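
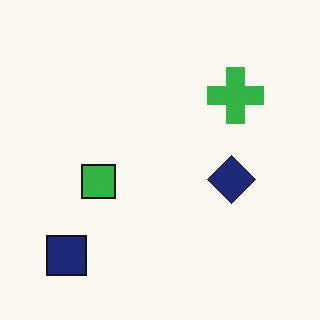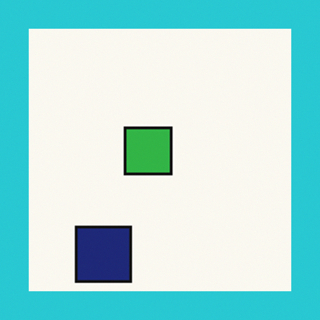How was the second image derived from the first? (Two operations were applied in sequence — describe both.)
It was cropped to a noticeably smaller region and rescaled, then framed with a cyan border.

The visible shapes are larger and the field of view is narrower; shapes near the original edges may be partly or wholly outside the frame — a crop-and-rescale. A solid cyan frame runs around the edge of the second image, with the content slightly shrunk inside it.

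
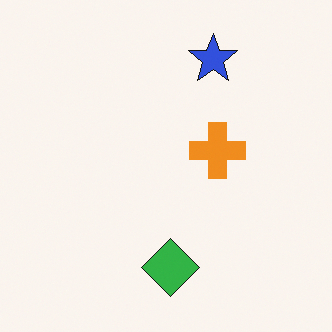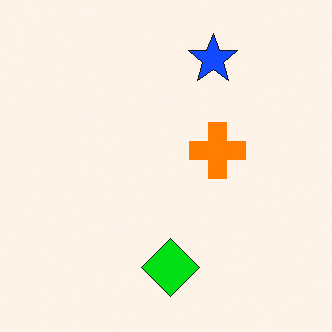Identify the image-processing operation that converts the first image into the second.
This is the original image made much more vivid (saturation change).

All colors are more vivid — a global saturation change.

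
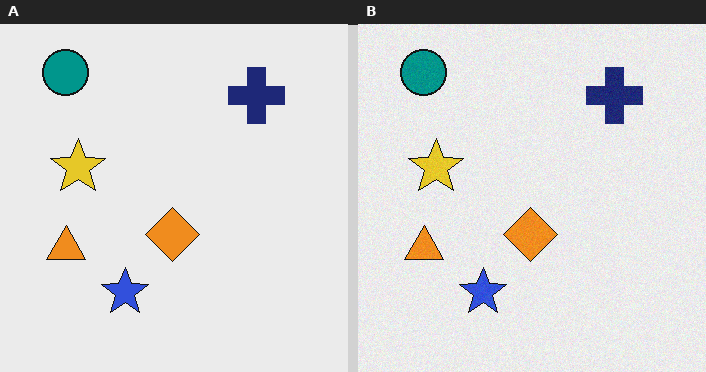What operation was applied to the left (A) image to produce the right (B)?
The right (B) image is the left (A) degraded with subtle gaussian noise.

Random speckle covers the whole image, including the flat background.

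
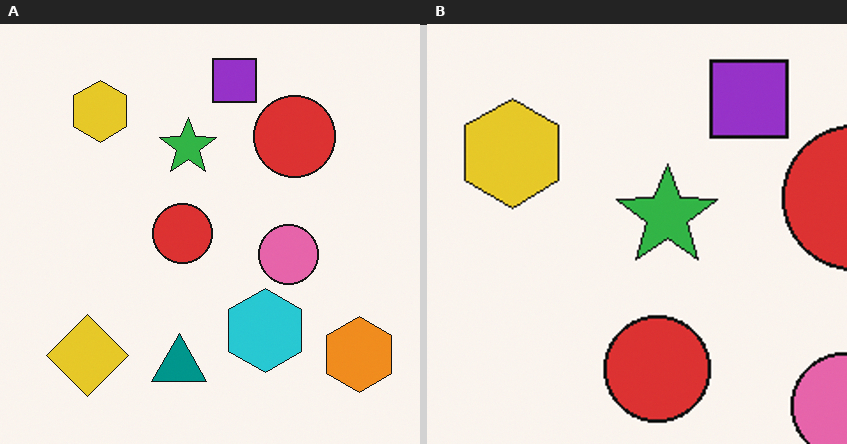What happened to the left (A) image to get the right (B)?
The right (B) image is the left (A) cropped tightly and scaled back up.

The visible shapes are larger and the field of view is narrower; shapes near the original edges may be partly or wholly outside the frame — a crop-and-rescale.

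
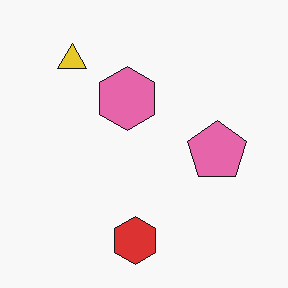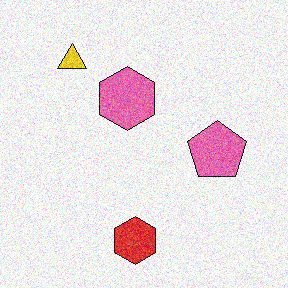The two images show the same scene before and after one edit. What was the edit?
Degraded with moderate additive noise.

Random speckle covers the whole image, including the flat background.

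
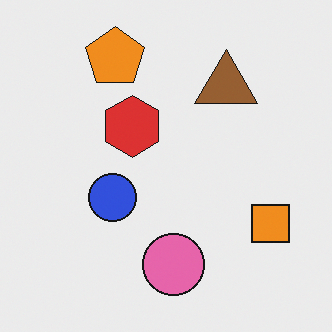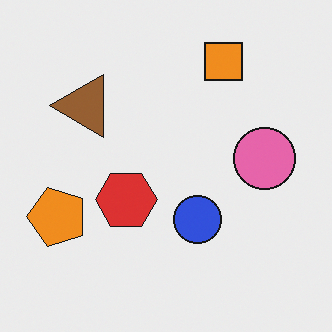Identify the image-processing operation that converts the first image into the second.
Rotated 90° counter-clockwise.

The orange pentagon sits in the top of the first image and the left of the second — consistent with a whole-image 90° counter-clockwise rotation.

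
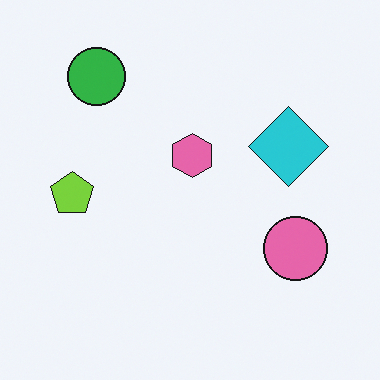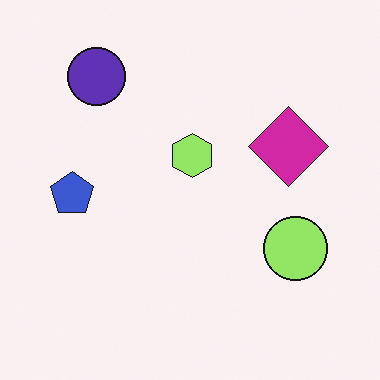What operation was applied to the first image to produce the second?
The image was hue-shifted through roughly a third of the color wheel.

Every shape's color has rotated by the same amount around the hue wheel — a uniform hue shift.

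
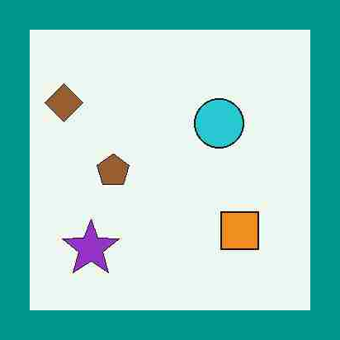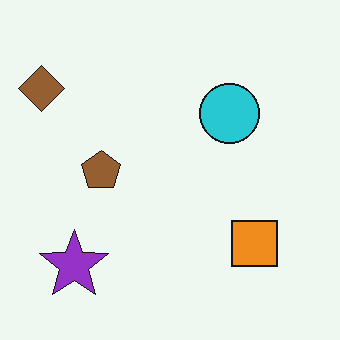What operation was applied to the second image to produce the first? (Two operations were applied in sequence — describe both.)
The first image is the second degraded with heavy JPEG compression, then framed with a teal border.

Blocky 8×8 compression artifacts appear around shape edges and the flat background shows ringing — characteristic JPEG degradation. A solid teal frame runs around the edge of the first image, with the content slightly shrunk inside it.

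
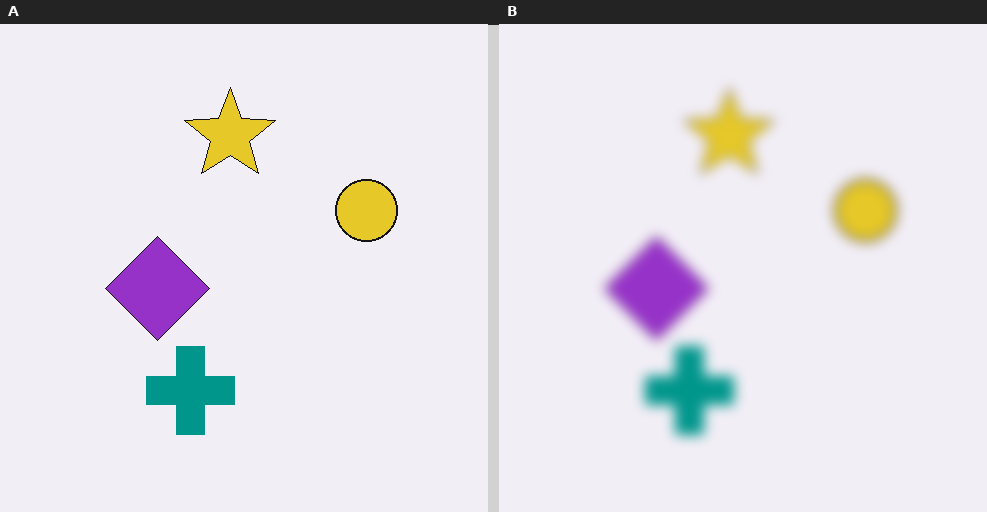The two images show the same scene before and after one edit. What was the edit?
The right (B) image is the left (A) heavily blurred.

Shape edges and outlines are uniformly softened across the whole image.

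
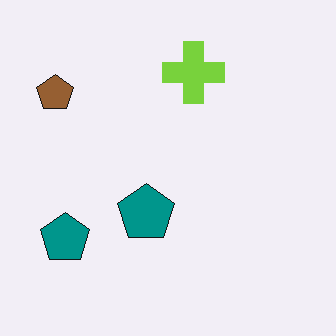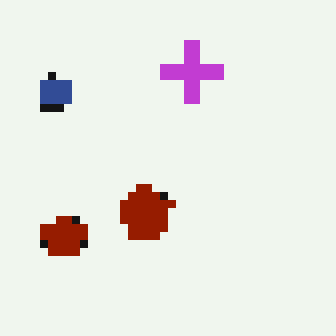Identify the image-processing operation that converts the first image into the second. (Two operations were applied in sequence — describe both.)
The second image is the first moderately pixelated, then hue-shifted through roughly half the color wheel.

Shapes are reduced to large square blocks; fine edges and outlines are lost — a downscale-then-upscale (mosaic) effect. Every shape's color has rotated by the same amount around the hue wheel — a uniform hue shift.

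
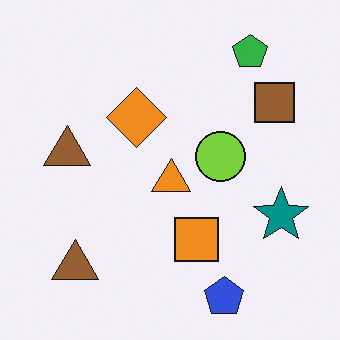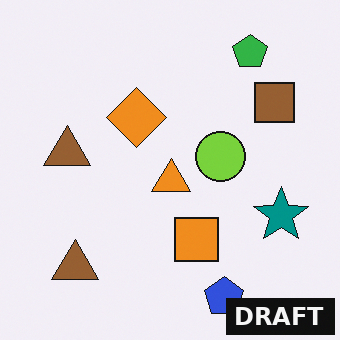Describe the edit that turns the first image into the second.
The transformation is: watermarked with the text "DRAFT" in the lower-right corner.

A dark label reading "DRAFT" appears in the lower-right corner.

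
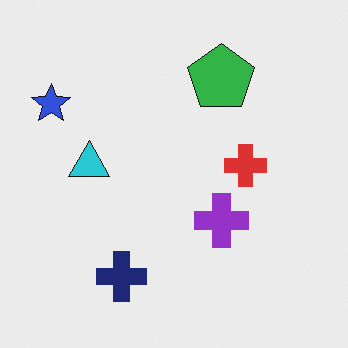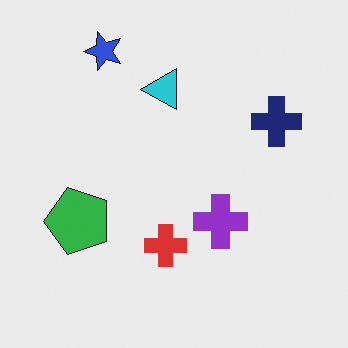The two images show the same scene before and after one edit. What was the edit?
The image was transposed (reflected across the top-left ↔ bottom-right diagonal).

Shapes have swapped their row and column positions — what was in the top-right is now in the bottom-left — a diagonal reflection.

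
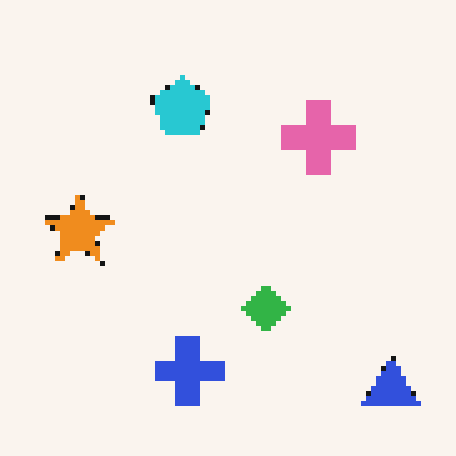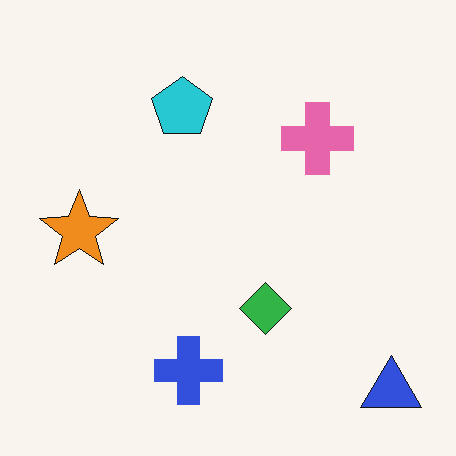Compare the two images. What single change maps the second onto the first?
This is the original image lightly pixelated (a mild mosaic effect).

Shapes are reduced to large square blocks; fine edges and outlines are lost — a downscale-then-upscale (mosaic) effect.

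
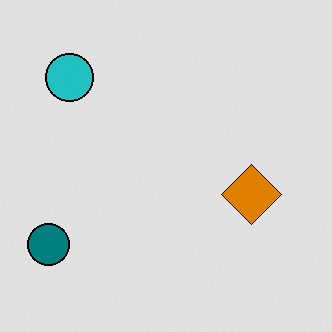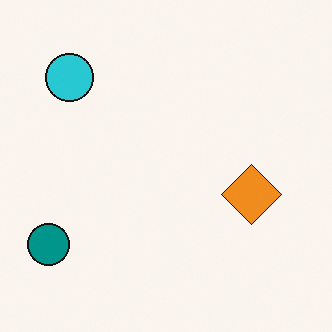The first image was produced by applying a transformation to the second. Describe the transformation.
The first image is the second posterized to a reduced palette.

Each flat color has snapped to a coarser quantized level — most visibly, the near-white background has dropped to a flat grey.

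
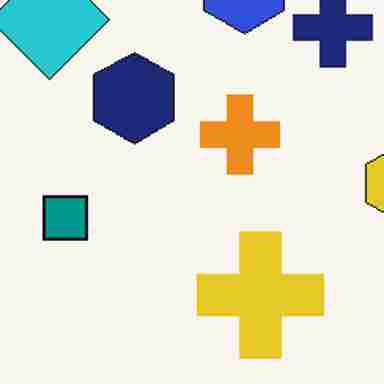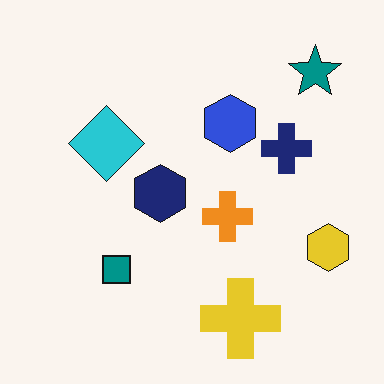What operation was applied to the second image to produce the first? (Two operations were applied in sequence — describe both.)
This is the original image cropped slightly and scaled back up, then heavily JPEG-compressed with obvious blocking artifacts.

The visible shapes are larger and the field of view is narrower; shapes near the original edges may be partly or wholly outside the frame — a crop-and-rescale. Blocky 8×8 compression artifacts appear around shape edges and the flat background shows ringing — characteristic JPEG degradation.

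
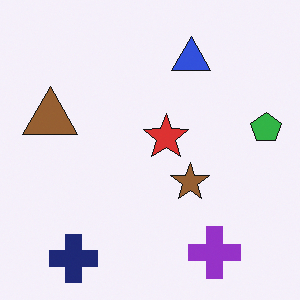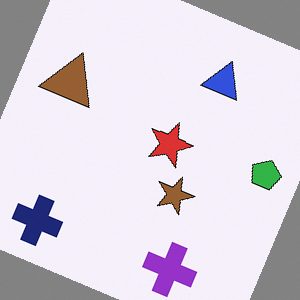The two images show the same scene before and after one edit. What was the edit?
Rotated clockwise by a moderate amount.

Every shape is tilted by the same angle and the image corners show triangular fill wedges — a whole-image rotation by a non-right angle.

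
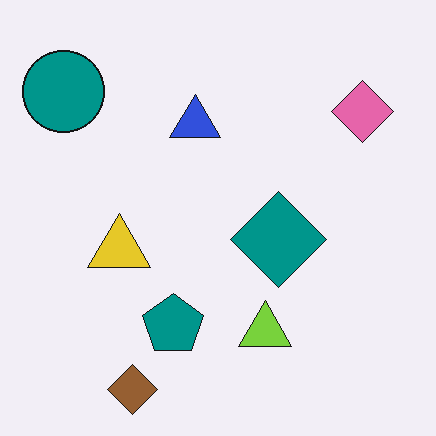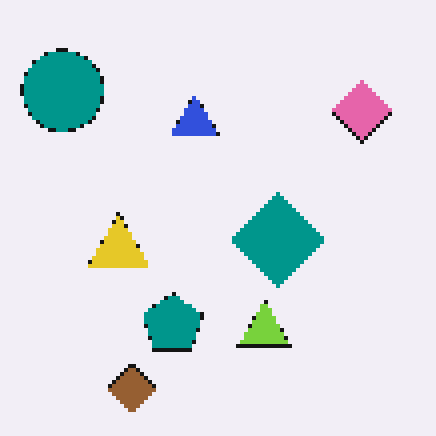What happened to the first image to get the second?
This is the original image lightly pixelated (a mild mosaic effect).

Shapes are reduced to large square blocks; fine edges and outlines are lost — a downscale-then-upscale (mosaic) effect.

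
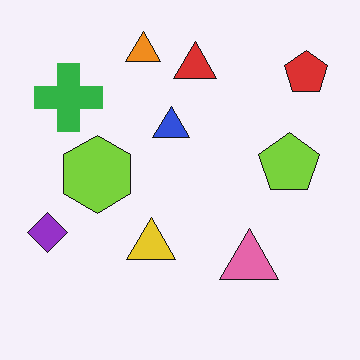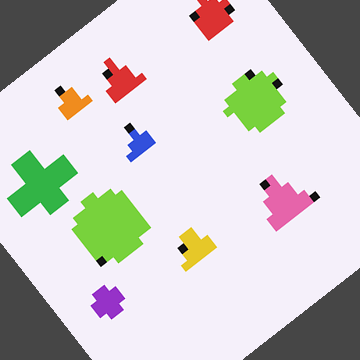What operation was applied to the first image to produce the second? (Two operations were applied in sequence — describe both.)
Moderately pixelated, then rotated counter-clockwise by a large amount — several tens of degrees.

Shapes are reduced to large square blocks; fine edges and outlines are lost — a downscale-then-upscale (mosaic) effect. Every shape is tilted by the same angle and the image corners show triangular fill wedges — a whole-image rotation by a non-right angle.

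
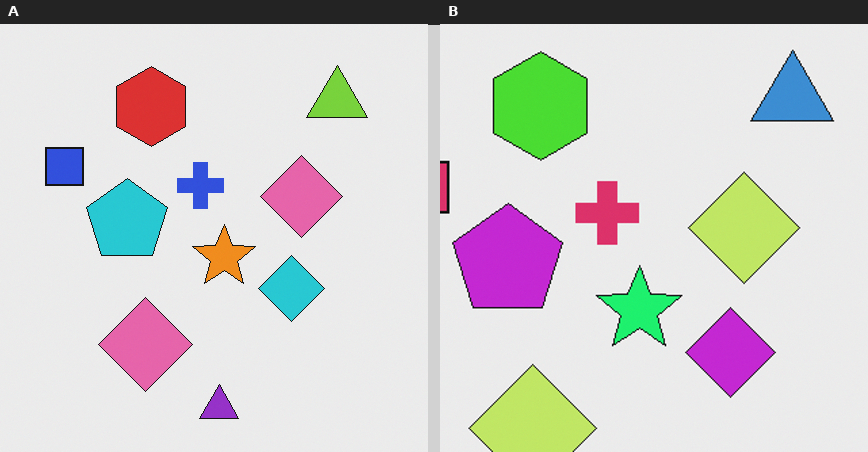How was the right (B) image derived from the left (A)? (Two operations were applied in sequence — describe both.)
The transformation is: hue-shifted through roughly a third of the color wheel, then cropped to a modestly smaller region and rescaled.

Every shape's color has rotated by the same amount around the hue wheel — a uniform hue shift. The visible shapes are larger and the field of view is narrower; shapes near the original edges may be partly or wholly outside the frame — a crop-and-rescale.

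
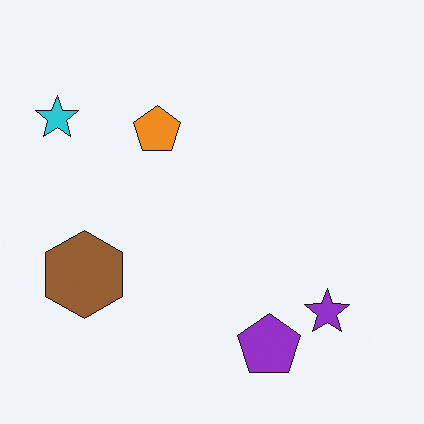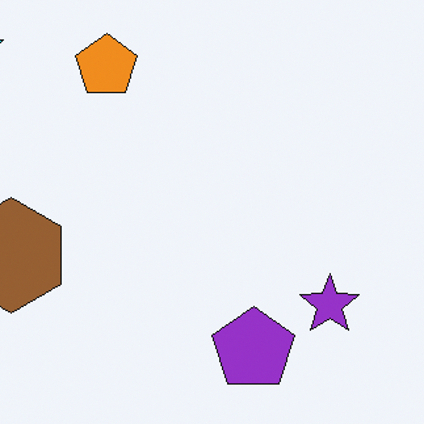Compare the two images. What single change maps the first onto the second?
The second image is the first cropped slightly and scaled back up.

The visible shapes are larger and the field of view is narrower; shapes near the original edges may be partly or wholly outside the frame — a crop-and-rescale.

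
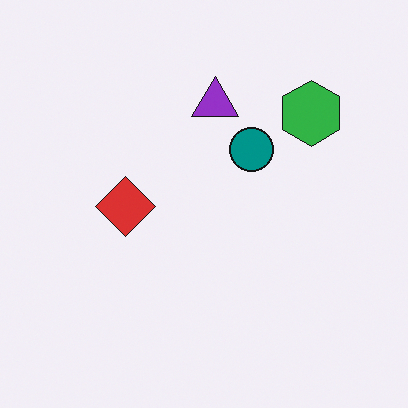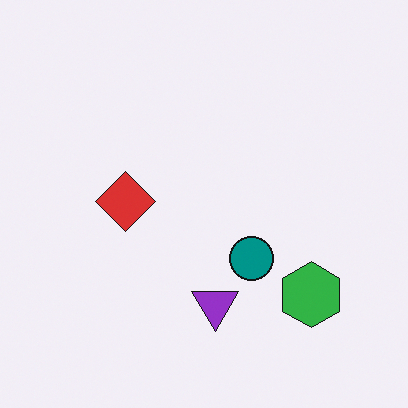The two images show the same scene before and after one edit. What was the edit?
Flipped vertically (top ↔ bottom).

The purple triangle is in the top of the first image and the bottom of the second — shapes on opposite sides of the horizontal midline have swapped in a mirror flip.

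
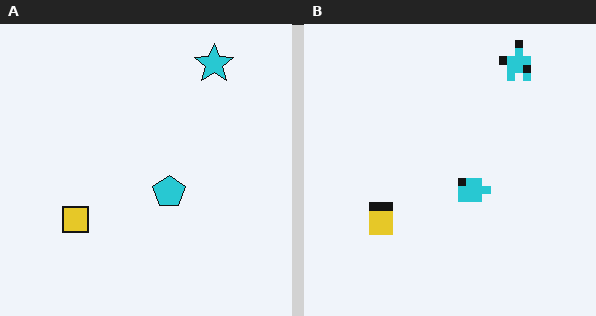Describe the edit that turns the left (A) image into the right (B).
Moderately pixelated.

Shapes are reduced to large square blocks; fine edges and outlines are lost — a downscale-then-upscale (mosaic) effect.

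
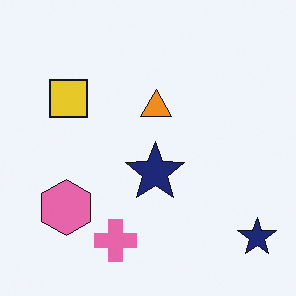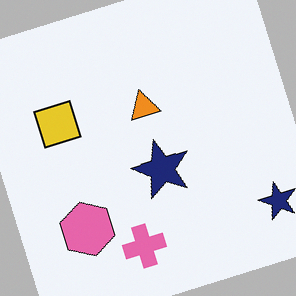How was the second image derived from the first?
The second image is the first rotated counter-clockwise by a moderate amount.

Every shape is tilted by the same angle and the image corners show triangular fill wedges — a whole-image rotation by a non-right angle.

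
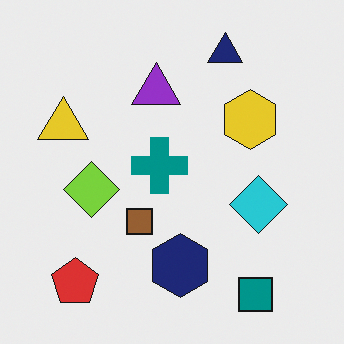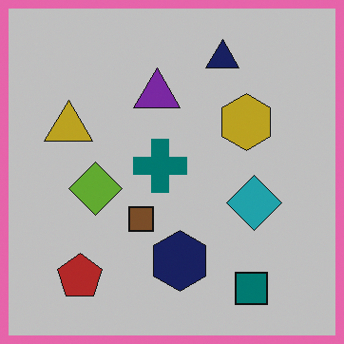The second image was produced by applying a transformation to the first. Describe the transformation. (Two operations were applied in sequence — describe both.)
The image was darkened a little, then framed with a pink border.

Every pixel — background and shapes alike — is uniformly darkened. A solid pink frame runs around the edge of the second image, with the content slightly shrunk inside it.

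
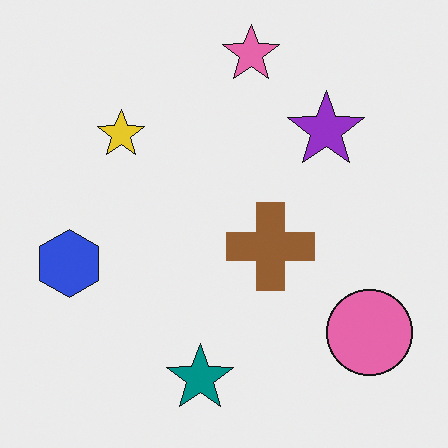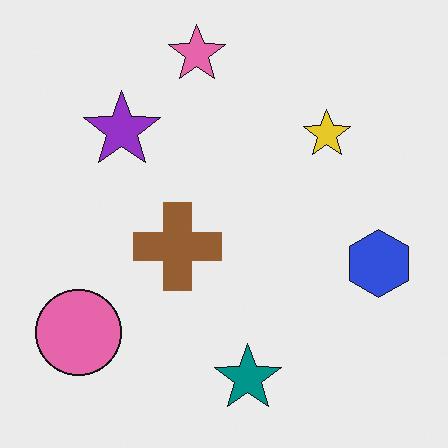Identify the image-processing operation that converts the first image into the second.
The transformation is: flipped horizontally (left ↔ right).

The blue hexagon is in the left of the first image and the right of the second — shapes on opposite sides of the vertical midline have swapped in a mirror flip.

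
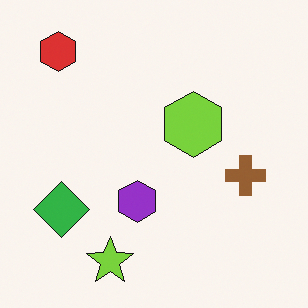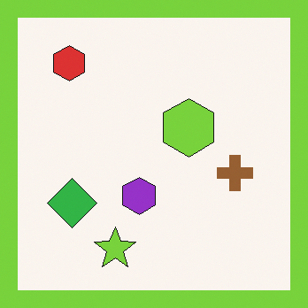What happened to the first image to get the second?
It was framed with a lime border.

A solid lime frame runs around the edge of the second image, with the content slightly shrunk inside it.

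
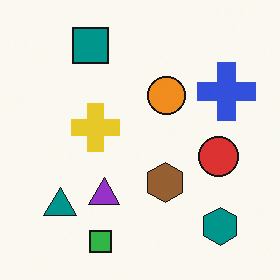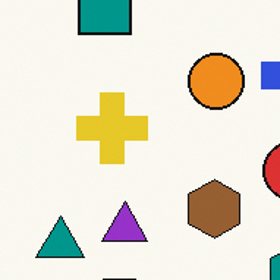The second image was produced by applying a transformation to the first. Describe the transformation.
The image was cropped to a modestly smaller region and rescaled.

The visible shapes are larger and the field of view is narrower; shapes near the original edges may be partly or wholly outside the frame — a crop-and-rescale.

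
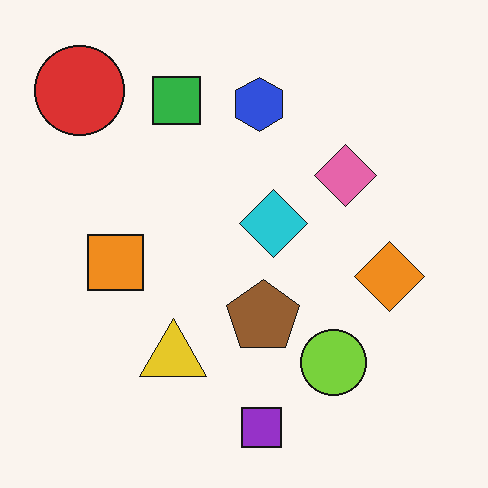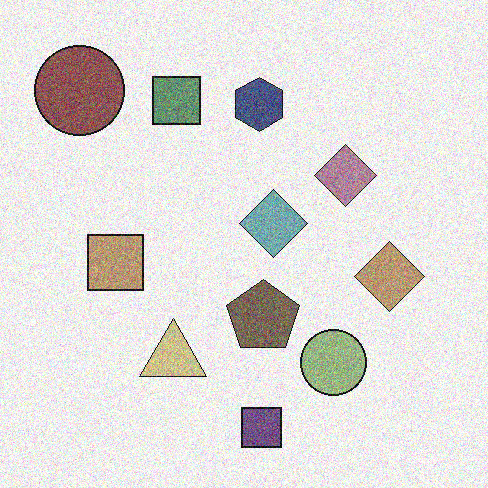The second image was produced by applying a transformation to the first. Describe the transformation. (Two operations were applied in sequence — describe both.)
The transformation is: heavily desaturated, then degraded with moderate additive noise.

All colors are more muted and greyish — a global saturation change. Random speckle covers the whole image, including the flat background.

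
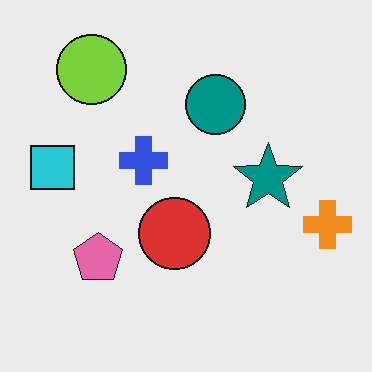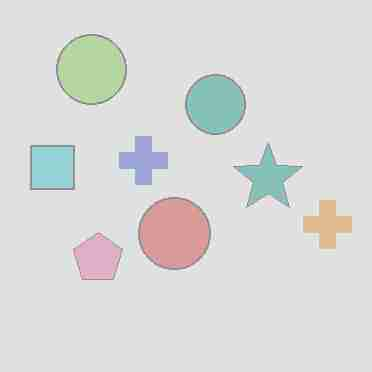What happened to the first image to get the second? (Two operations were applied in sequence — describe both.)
It was given much lower contrast, then heavily JPEG-compressed with obvious blocking artifacts.

Tones are pushed toward mid-grey across the whole image — a global contrast change. Blocky 8×8 compression artifacts appear around shape edges and the flat background shows ringing — characteristic JPEG degradation.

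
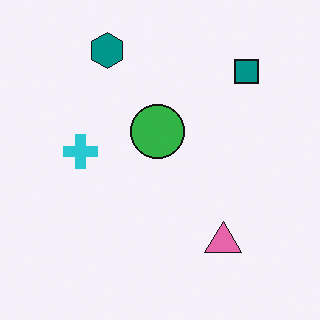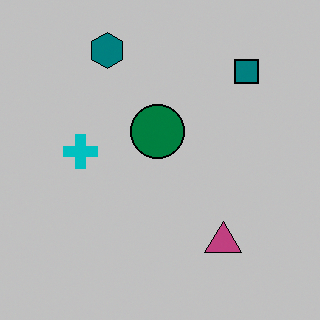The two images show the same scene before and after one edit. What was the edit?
Aggressively posterized.

Each flat color has snapped to a coarser quantized level — most visibly, the near-white background has dropped to a flat grey.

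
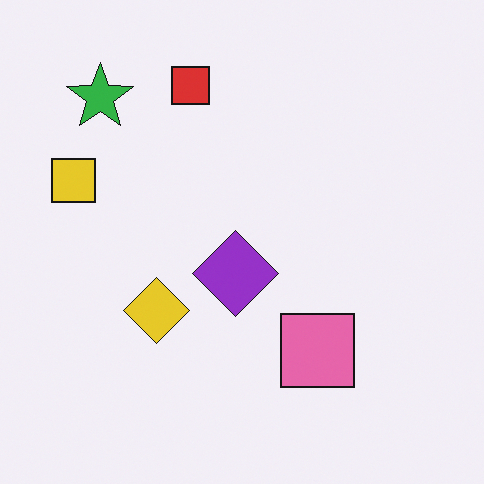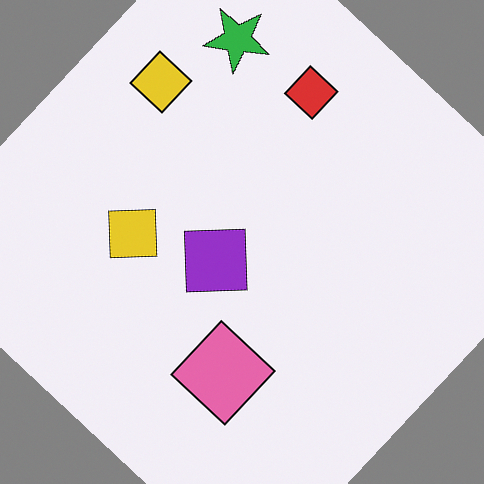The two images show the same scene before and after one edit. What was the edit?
This is the original image rotated clockwise by a large amount — several tens of degrees.

Every shape is tilted by the same angle and the image corners show triangular fill wedges — a whole-image rotation by a non-right angle.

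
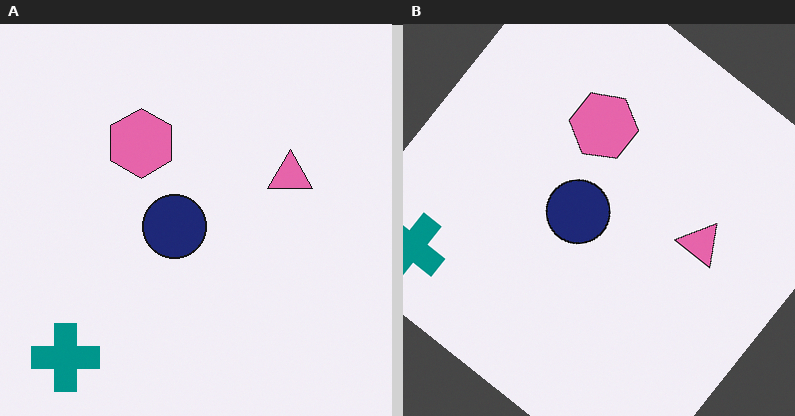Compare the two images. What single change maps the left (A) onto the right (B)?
The right (B) image is the left (A) rotated clockwise by a large amount — several tens of degrees.

Every shape is tilted by the same angle and the image corners show triangular fill wedges — a whole-image rotation by a non-right angle.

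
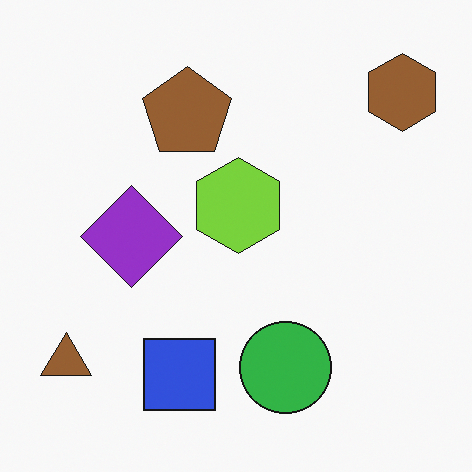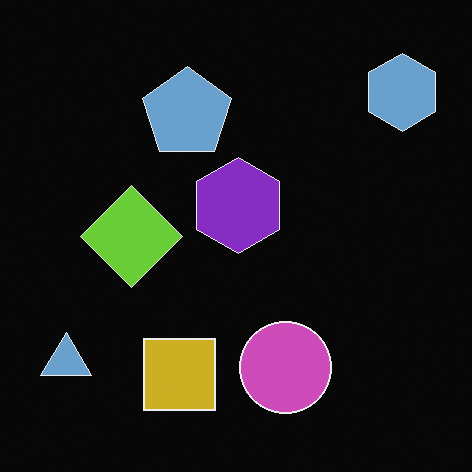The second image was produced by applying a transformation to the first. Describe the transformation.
This is the original image color-inverted (negative).

The light background has become dark and every shape's color is its complement — a photographic negative.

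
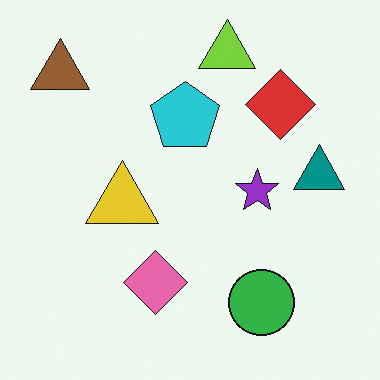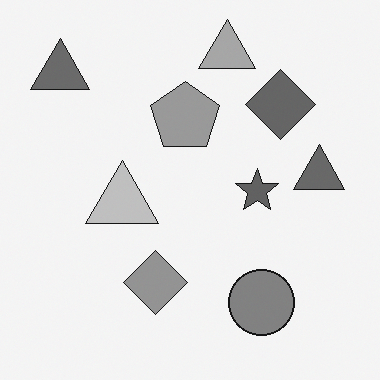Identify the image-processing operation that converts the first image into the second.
It was converted to grayscale.

All color is removed — every shape is now a shade of grey.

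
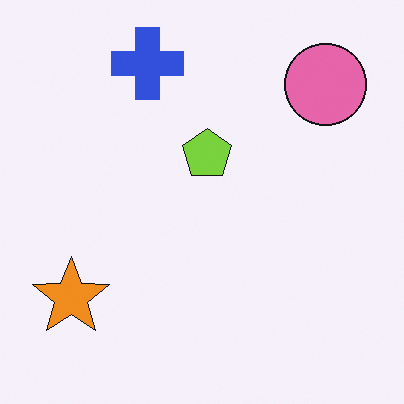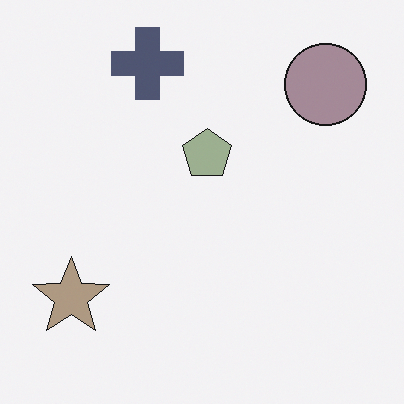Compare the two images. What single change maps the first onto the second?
The image was heavily desaturated.

All colors are more muted and greyish — a global saturation change.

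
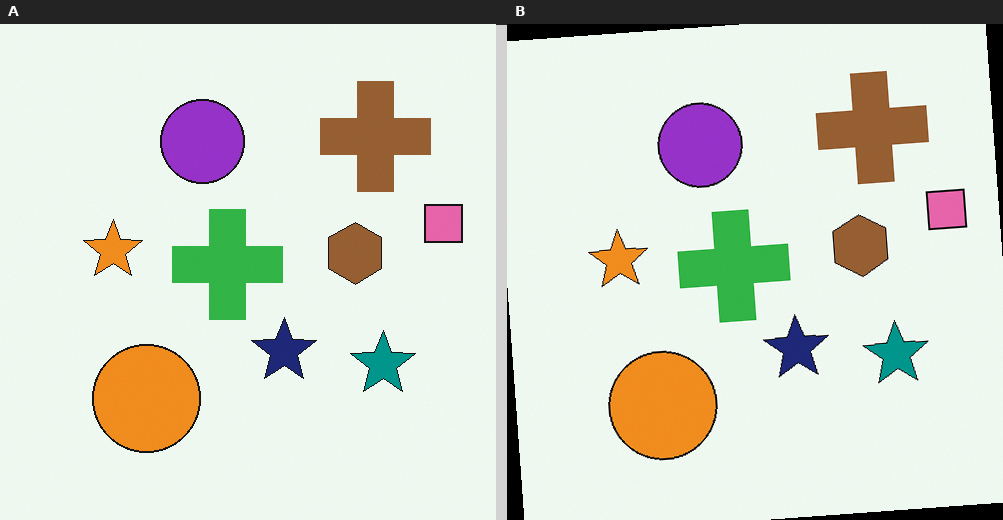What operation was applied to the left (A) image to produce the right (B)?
The right (B) image is the left (A) rotated counter-clockwise by a small amount.

Every shape is tilted by the same angle and the image corners show triangular fill wedges — a whole-image rotation by a non-right angle.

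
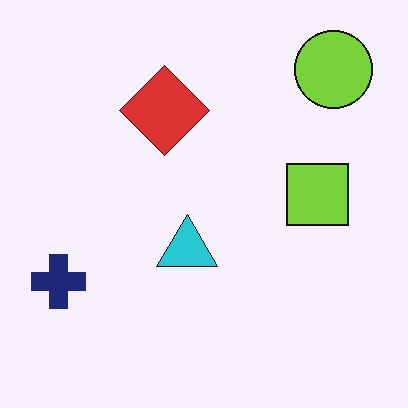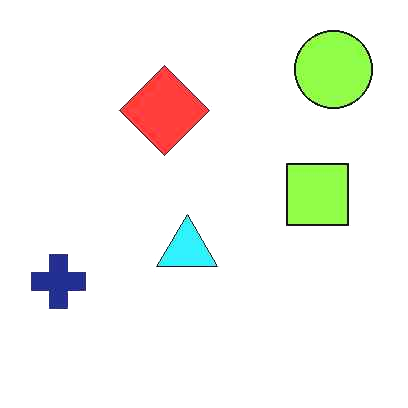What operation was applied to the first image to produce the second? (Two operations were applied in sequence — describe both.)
The second image is the first JPEG-compressed with visible artifacts, then brightened a little.

Blocky 8×8 compression artifacts appear around shape edges and the flat background shows ringing — characteristic JPEG degradation. Every pixel — background and shapes alike — is uniformly brightened.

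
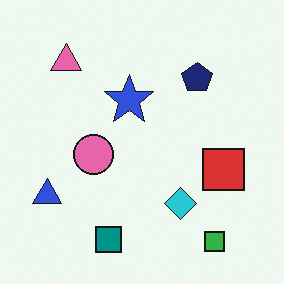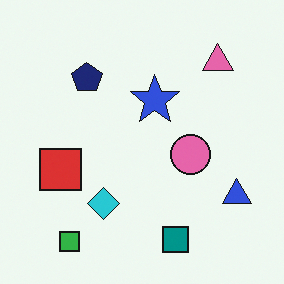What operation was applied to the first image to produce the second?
The image was flipped horizontally (left ↔ right).

The blue triangle is in the bottom-left of the first image and the bottom-right of the second — shapes on opposite sides of the vertical midline have swapped in a mirror flip.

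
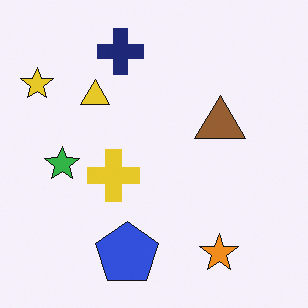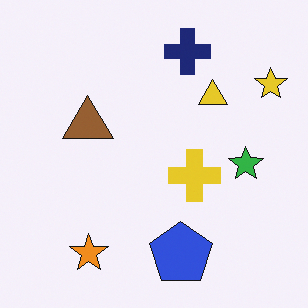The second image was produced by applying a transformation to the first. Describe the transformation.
This is the original image flipped horizontally (left ↔ right).

The yellow star is in the top-left of the first image and the top-right of the second — shapes on opposite sides of the vertical midline have swapped in a mirror flip.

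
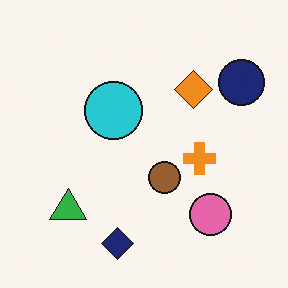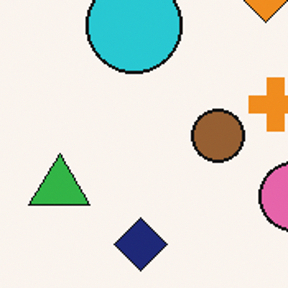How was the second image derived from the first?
It was cropped to a noticeably smaller region and rescaled.

The visible shapes are larger and the field of view is narrower; shapes near the original edges may be partly or wholly outside the frame — a crop-and-rescale.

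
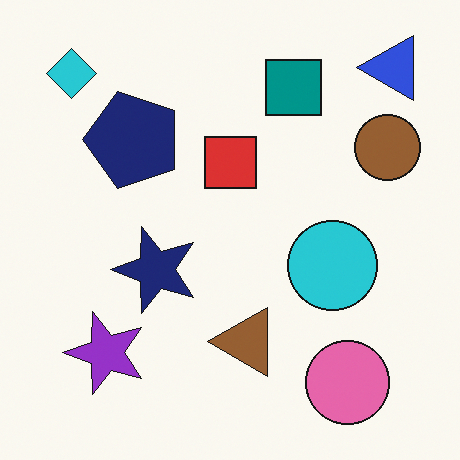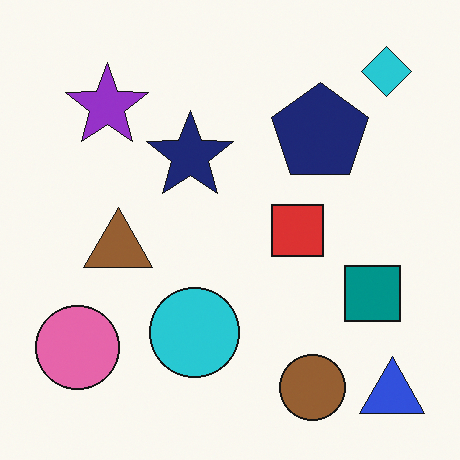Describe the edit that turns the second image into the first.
Rotated 90° counter-clockwise.

The blue triangle sits in the bottom-right of the second image and the top-right of the first — consistent with a whole-image 90° counter-clockwise rotation.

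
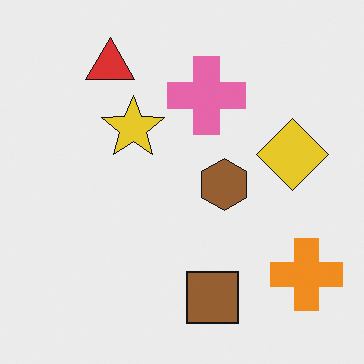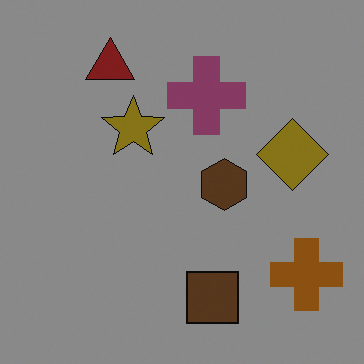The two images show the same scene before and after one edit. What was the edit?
The transformation is: substantially darkened.

Every pixel — background and shapes alike — is uniformly darkened.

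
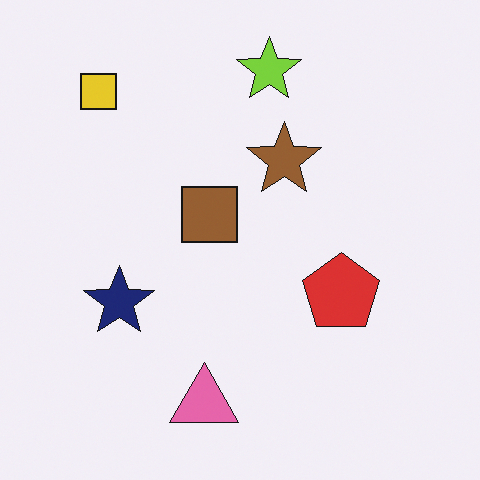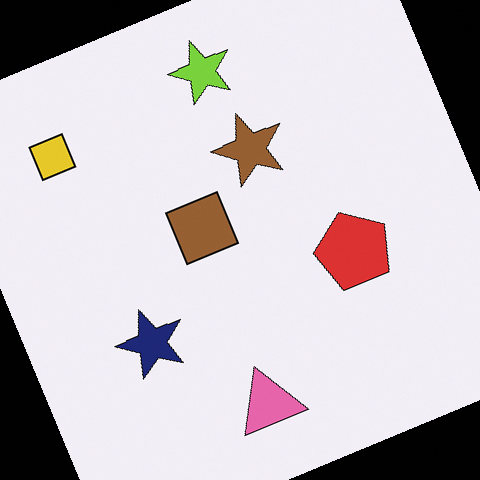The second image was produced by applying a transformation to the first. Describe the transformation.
Rotated counter-clockwise by a moderate amount.

Every shape is tilted by the same angle and the image corners show triangular fill wedges — a whole-image rotation by a non-right angle.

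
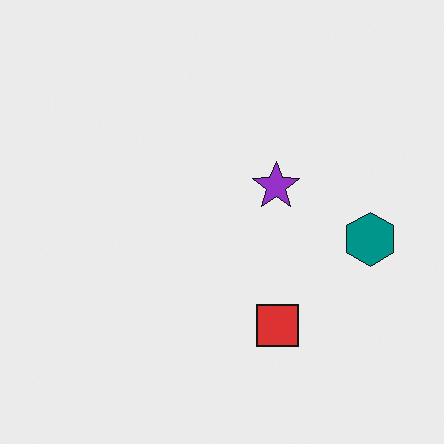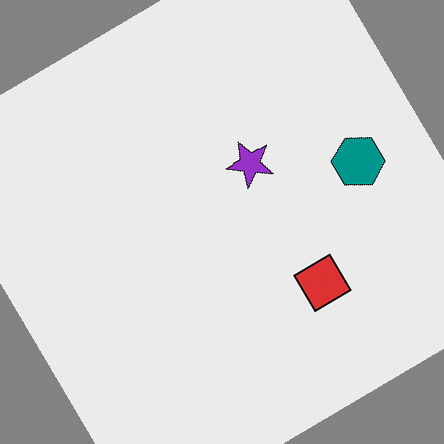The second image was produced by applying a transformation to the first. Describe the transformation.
The second image is the first rotated counter-clockwise by a large amount — several tens of degrees.

Every shape is tilted by the same angle and the image corners show triangular fill wedges — a whole-image rotation by a non-right angle.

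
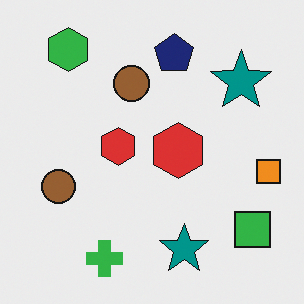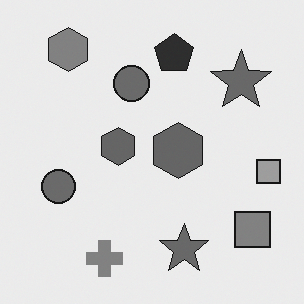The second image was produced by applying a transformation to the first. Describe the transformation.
The transformation is: converted to grayscale.

All color is removed — every shape is now a shade of grey.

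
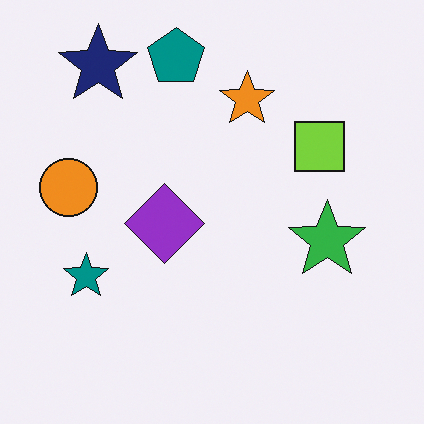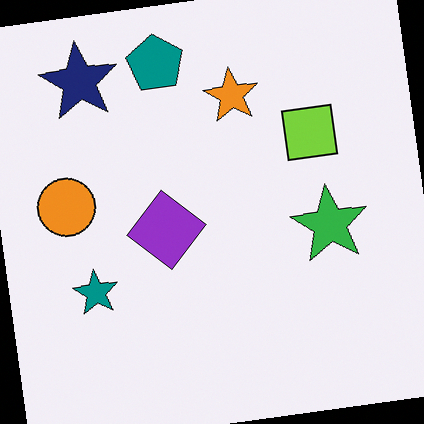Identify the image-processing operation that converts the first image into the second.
The second image is the first rotated counter-clockwise by a small amount.

Every shape is tilted by the same angle and the image corners show triangular fill wedges — a whole-image rotation by a non-right angle.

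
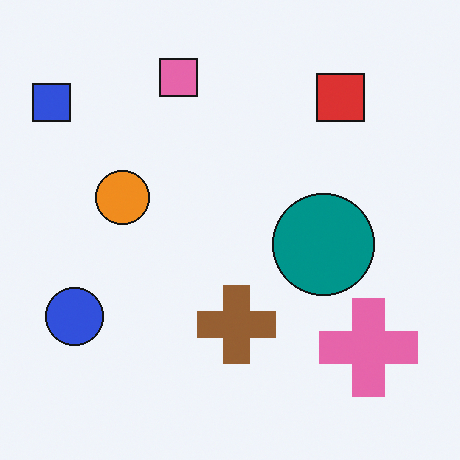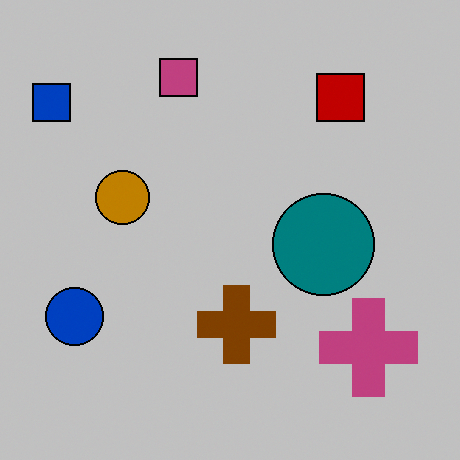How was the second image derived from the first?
The second image is the first heavily posterized to just a handful of flat colors.

Each flat color has snapped to a coarser quantized level — most visibly, the near-white background has dropped to a flat grey.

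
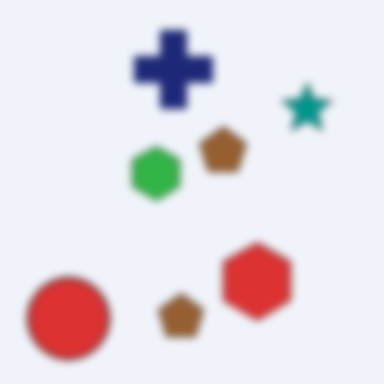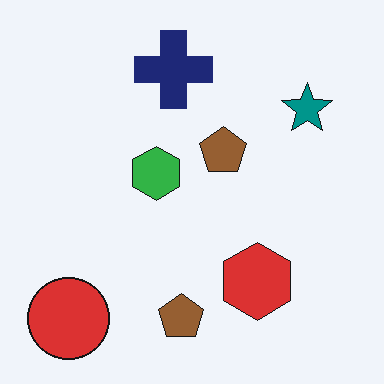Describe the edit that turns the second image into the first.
The transformation is: moderately blurred.

Shape edges and outlines are uniformly softened across the whole image.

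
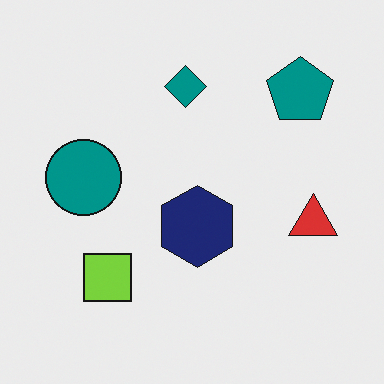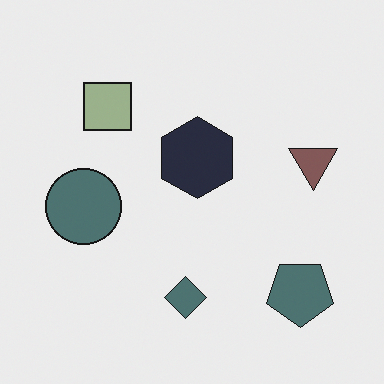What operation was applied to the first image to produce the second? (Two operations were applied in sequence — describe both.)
It was made much more muted (saturation change), then flipped vertically (top ↔ bottom).

All colors are more muted and greyish — a global saturation change. The teal diamond is in the top of the first image and the bottom of the second — shapes on opposite sides of the horizontal midline have swapped in a mirror flip.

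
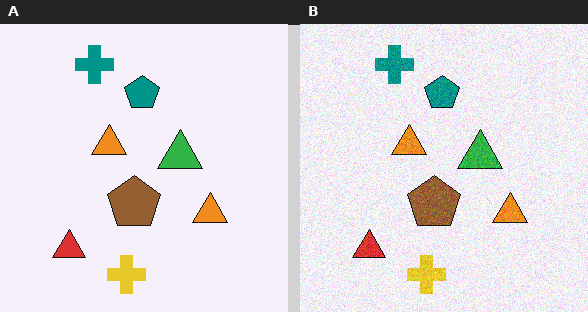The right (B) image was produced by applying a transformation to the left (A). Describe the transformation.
It was degraded with moderate additive noise.

Random speckle covers the whole image, including the flat background.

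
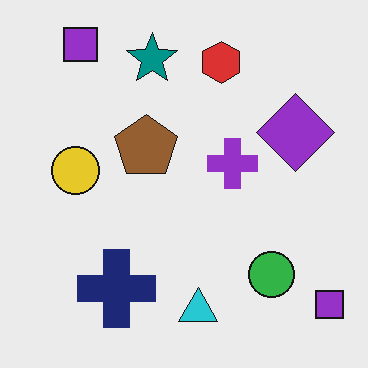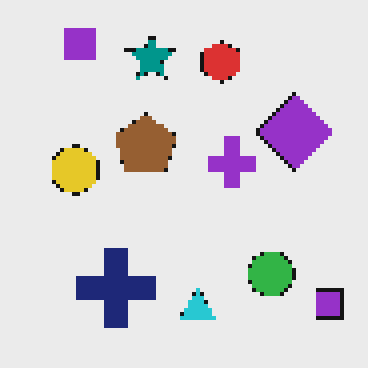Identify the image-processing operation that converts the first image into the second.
This is the original image lightly pixelated (a mild mosaic effect).

Shapes are reduced to large square blocks; fine edges and outlines are lost — a downscale-then-upscale (mosaic) effect.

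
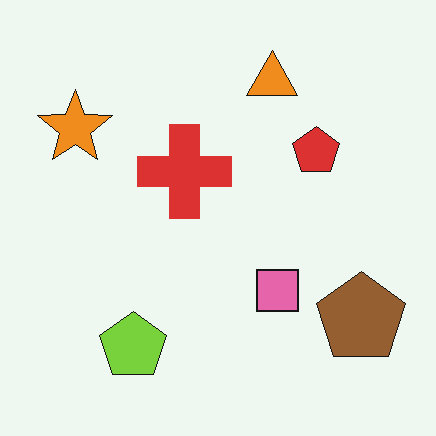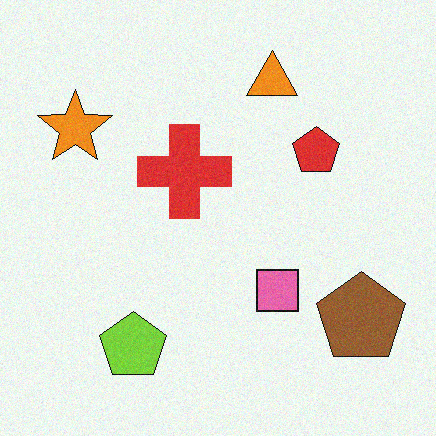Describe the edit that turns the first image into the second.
The second image is the first degraded with subtle gaussian noise.

Random speckle covers the whole image, including the flat background.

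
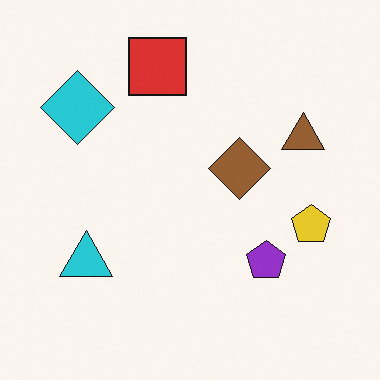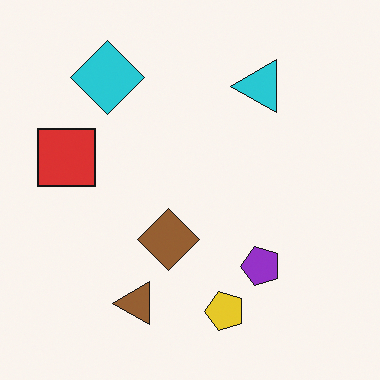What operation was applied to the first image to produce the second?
Transposed (reflected across the top-left ↔ bottom-right diagonal).

Shapes have swapped their row and column positions — what was in the top-right is now in the bottom-left — a diagonal reflection.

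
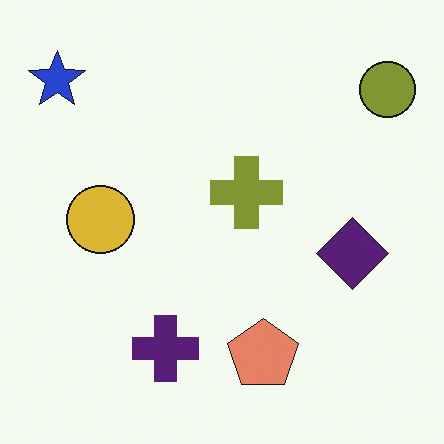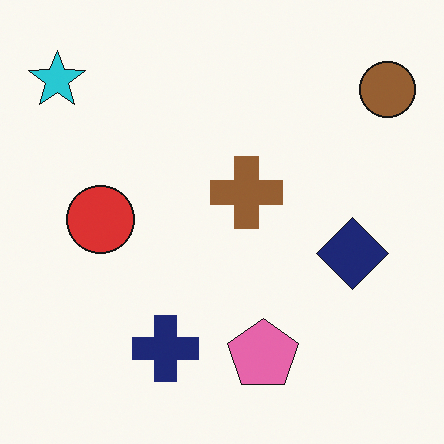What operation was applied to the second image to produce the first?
Hue-shifted slightly.

Every shape's color has rotated by the same amount around the hue wheel — a uniform hue shift.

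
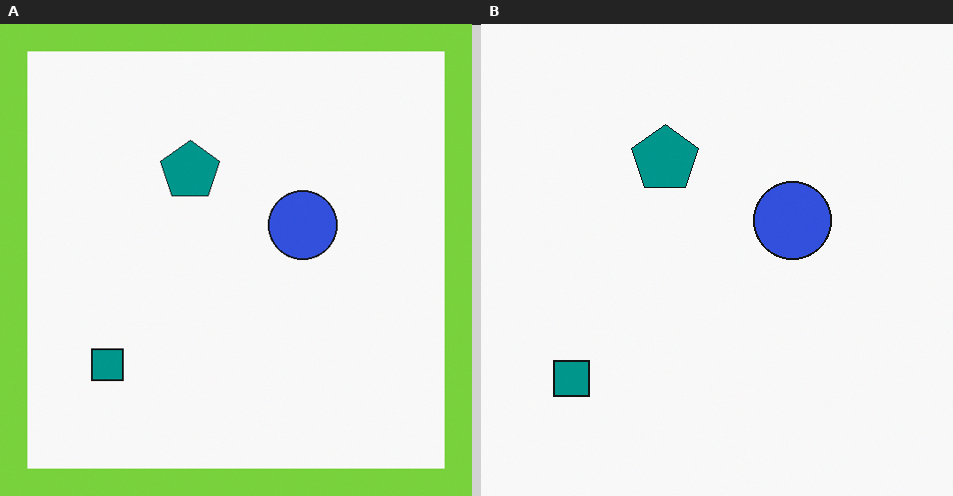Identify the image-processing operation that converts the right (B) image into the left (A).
The image was framed with a lime border.

A solid lime frame runs around the edge of the left (A) image, with the content slightly shrunk inside it.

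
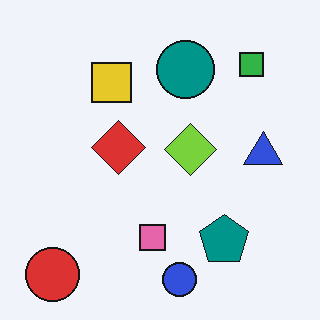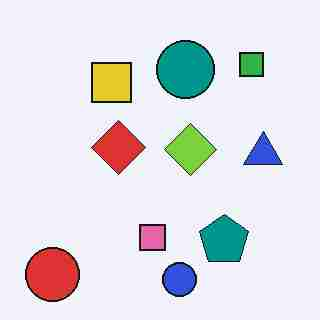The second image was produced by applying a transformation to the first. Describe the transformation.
Heavily JPEG-compressed with obvious blocking artifacts.

Blocky 8×8 compression artifacts appear around shape edges and the flat background shows ringing — characteristic JPEG degradation.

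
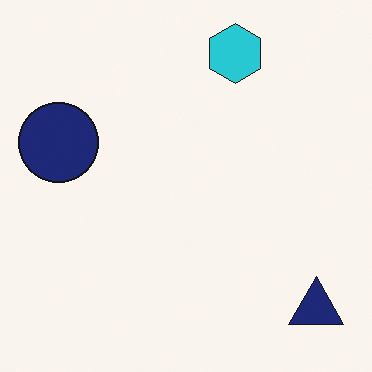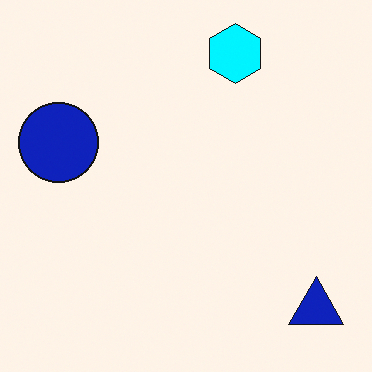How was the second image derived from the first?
This is the original image heavily oversaturated.

All colors are more vivid — a global saturation change.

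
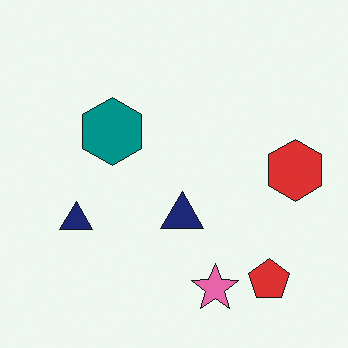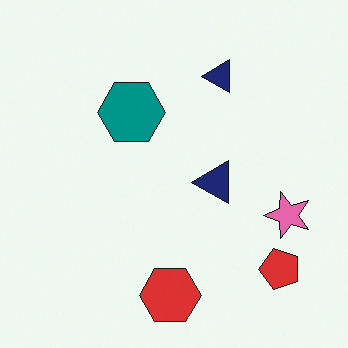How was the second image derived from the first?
It was transposed (reflected across the top-left ↔ bottom-right diagonal).

Shapes have swapped their row and column positions — what was in the top-right is now in the bottom-left — a diagonal reflection.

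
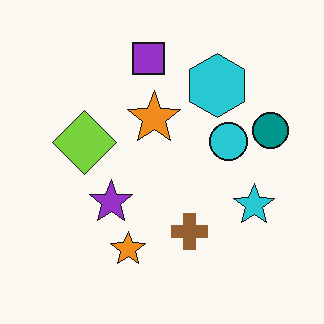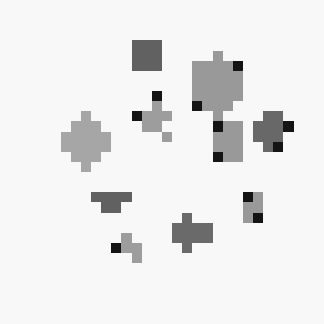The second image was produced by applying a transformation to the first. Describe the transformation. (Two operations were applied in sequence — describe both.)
Coarsely pixelated, then converted to grayscale.

Shapes are reduced to large square blocks; fine edges and outlines are lost — a downscale-then-upscale (mosaic) effect. All color is removed — every shape is now a shade of grey.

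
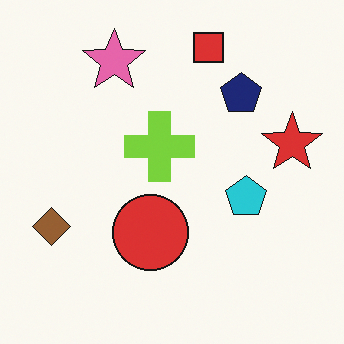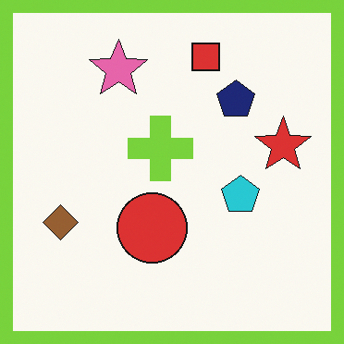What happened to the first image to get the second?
The image was framed with a lime border.

A solid lime frame runs around the edge of the second image, with the content slightly shrunk inside it.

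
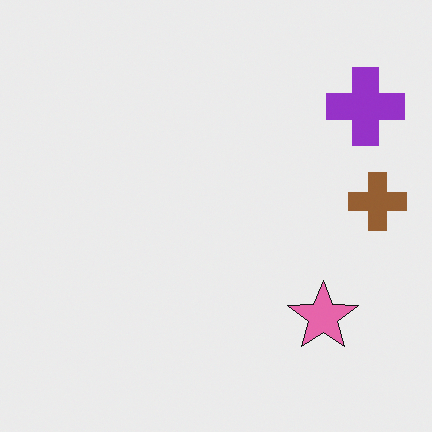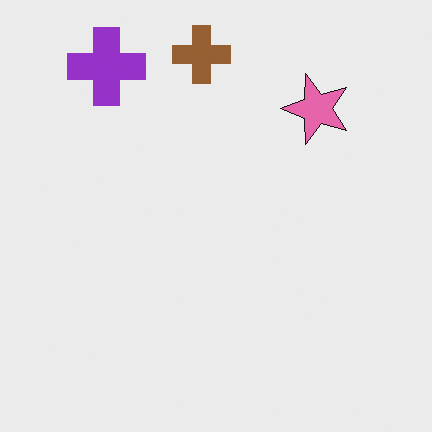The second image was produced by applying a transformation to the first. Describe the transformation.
The second image is the first rotated 90° counter-clockwise.

The purple cross sits in the top-right of the first image and the top-left of the second — consistent with a whole-image 90° counter-clockwise rotation.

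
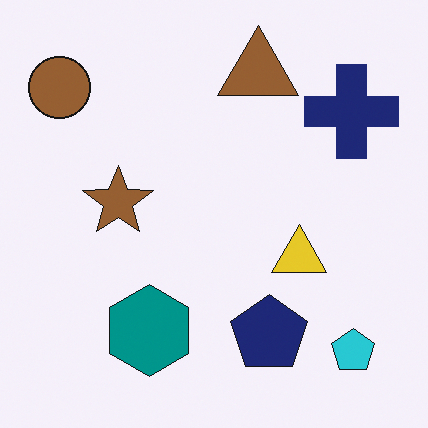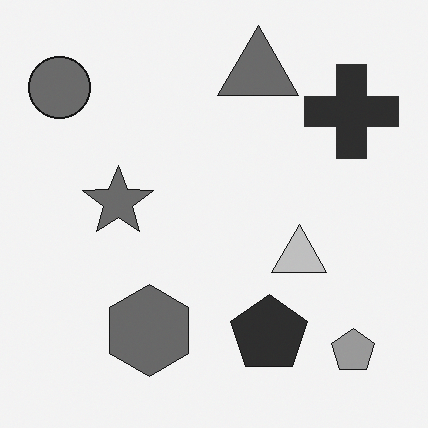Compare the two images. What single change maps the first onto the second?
It was converted to grayscale.

All color is removed — every shape is now a shade of grey.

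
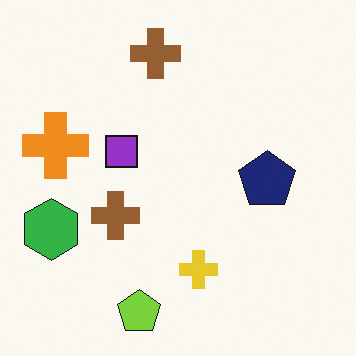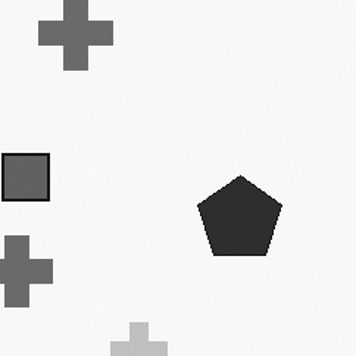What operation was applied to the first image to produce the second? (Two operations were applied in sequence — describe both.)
Cropped slightly and scaled back up, then converted to grayscale.

The visible shapes are larger and the field of view is narrower; shapes near the original edges may be partly or wholly outside the frame — a crop-and-rescale. All color is removed — every shape is now a shade of grey.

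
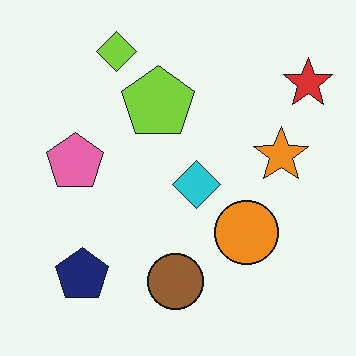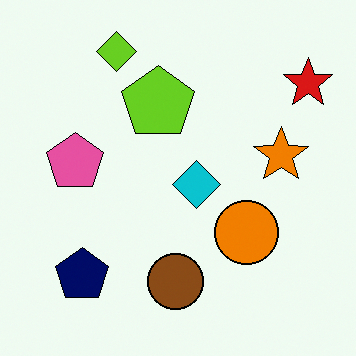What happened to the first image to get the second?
It was given slightly increased contrast.

Tones are pushed away from mid-grey across the whole image — a global contrast change.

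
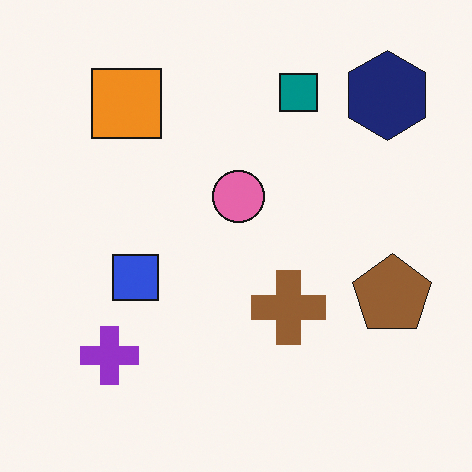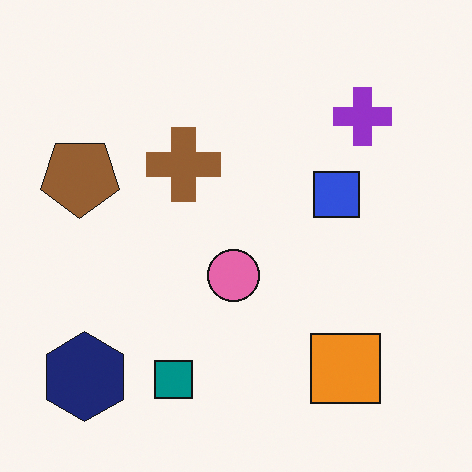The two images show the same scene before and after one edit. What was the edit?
The image was rotated 180°.

The navy hexagon sits in the top-right of the first image and the bottom-left of the second — consistent with a whole-image 180° rotation.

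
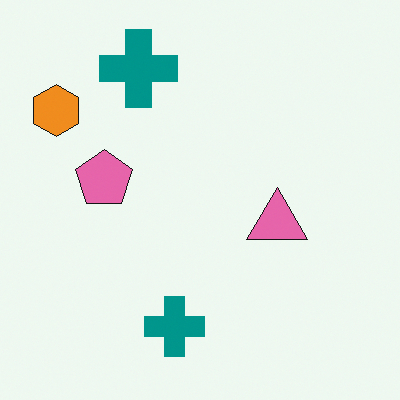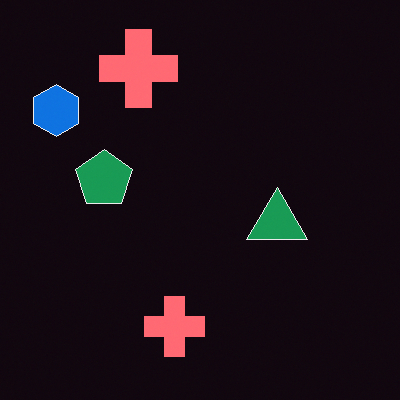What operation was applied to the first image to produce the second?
The transformation is: color-inverted (negative).

The light background has become dark and every shape's color is its complement — a photographic negative.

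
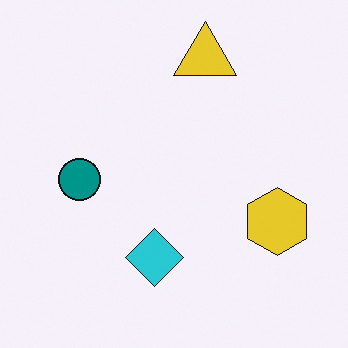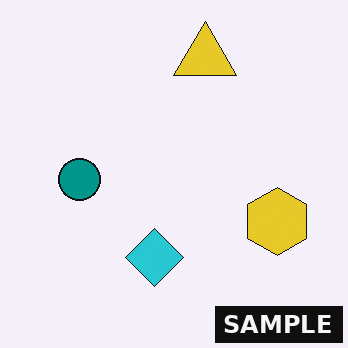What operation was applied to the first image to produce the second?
Watermarked with the text "SAMPLE" in the lower-right corner.

A dark label reading "SAMPLE" appears in the lower-right corner.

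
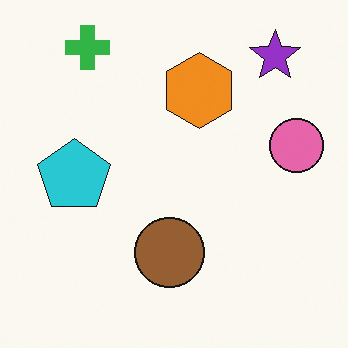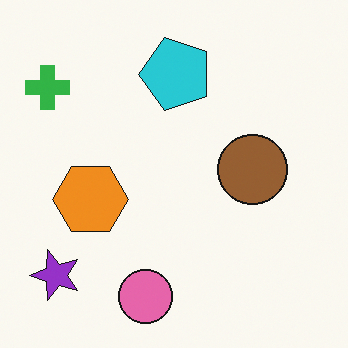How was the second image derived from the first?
This is the original image transposed (reflected across the top-left ↔ bottom-right diagonal).

Shapes have swapped their row and column positions — what was in the top-right is now in the bottom-left — a diagonal reflection.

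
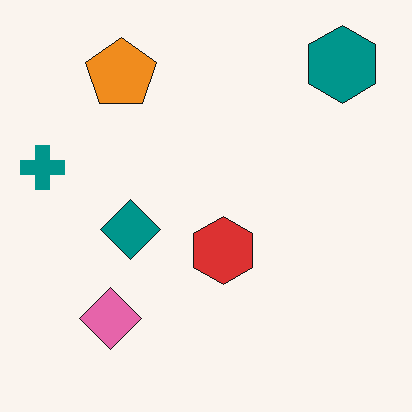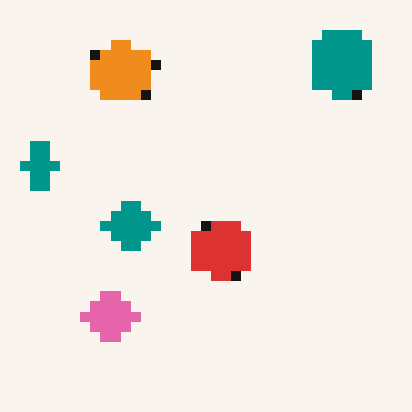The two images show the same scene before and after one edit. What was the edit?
The transformation is: heavily pixelated into large blocks.

Shapes are reduced to large square blocks; fine edges and outlines are lost — a downscale-then-upscale (mosaic) effect.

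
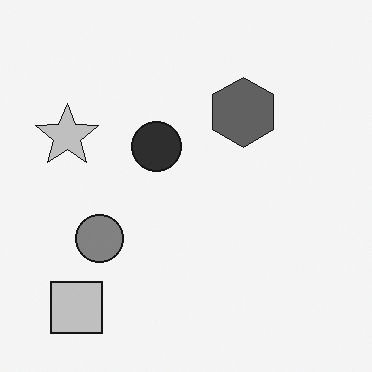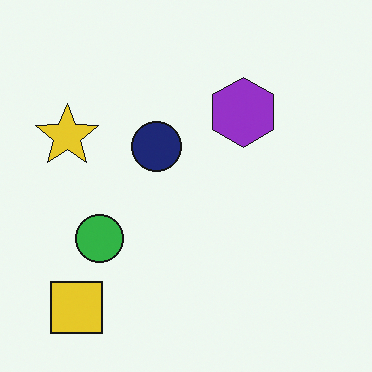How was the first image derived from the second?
It was converted to grayscale.

All color is removed — every shape is now a shade of grey.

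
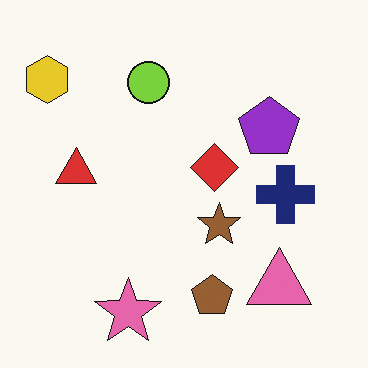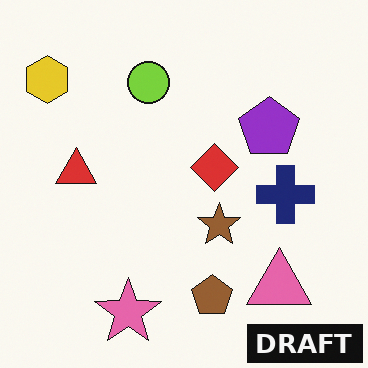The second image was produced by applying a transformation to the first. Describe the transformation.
It was watermarked with the text "DRAFT" in the lower-right corner.

A dark label reading "DRAFT" appears in the lower-right corner.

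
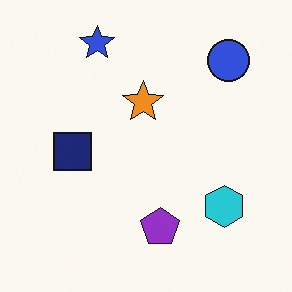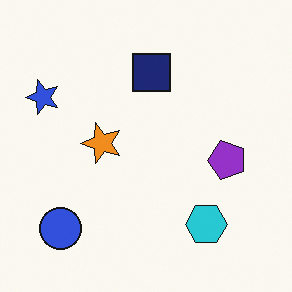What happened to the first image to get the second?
The image was transposed (reflected across the top-left ↔ bottom-right diagonal).

Shapes have swapped their row and column positions — what was in the top-right is now in the bottom-left — a diagonal reflection.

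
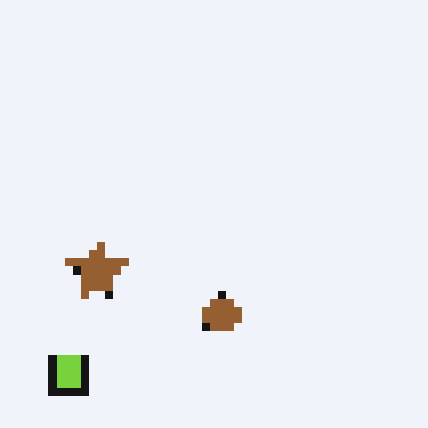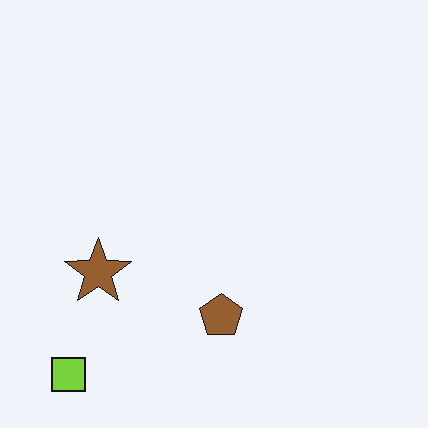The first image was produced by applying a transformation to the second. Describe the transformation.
This is the original image pixelated into visible square blocks.

Shapes are reduced to large square blocks; fine edges and outlines are lost — a downscale-then-upscale (mosaic) effect.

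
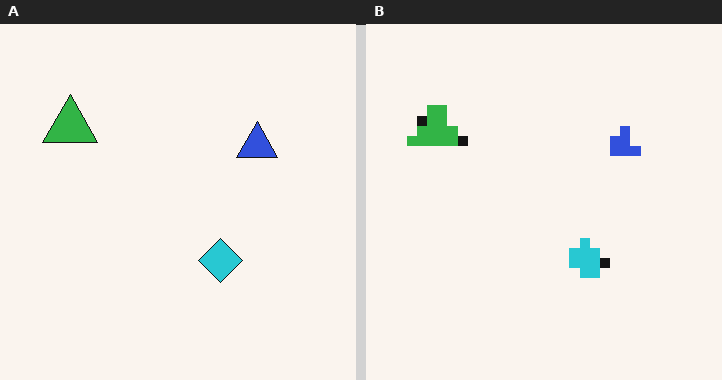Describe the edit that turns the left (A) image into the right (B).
It was coarsely pixelated.

Shapes are reduced to large square blocks; fine edges and outlines are lost — a downscale-then-upscale (mosaic) effect.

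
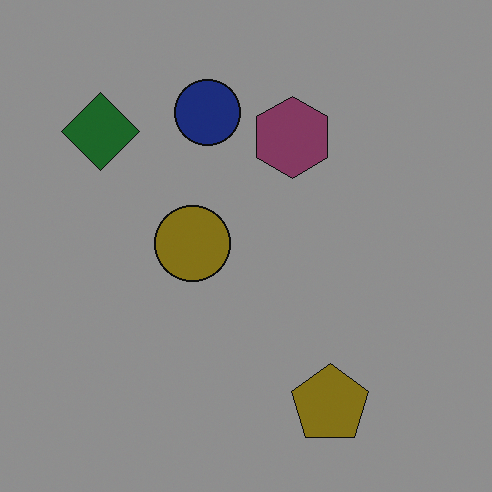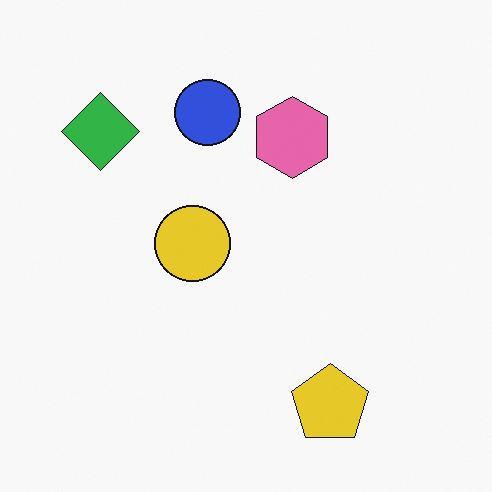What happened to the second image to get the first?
It was darkened a lot.

Every pixel — background and shapes alike — is uniformly darkened.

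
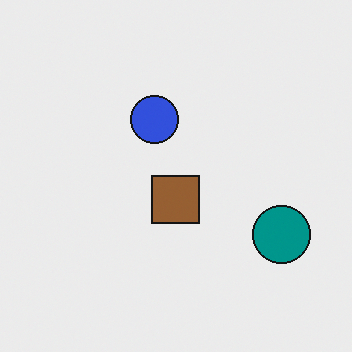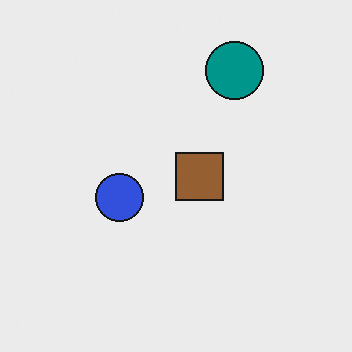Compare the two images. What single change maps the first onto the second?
Rotated 90° counter-clockwise.

The teal circle sits in the right of the first image and the top of the second — consistent with a whole-image 90° counter-clockwise rotation.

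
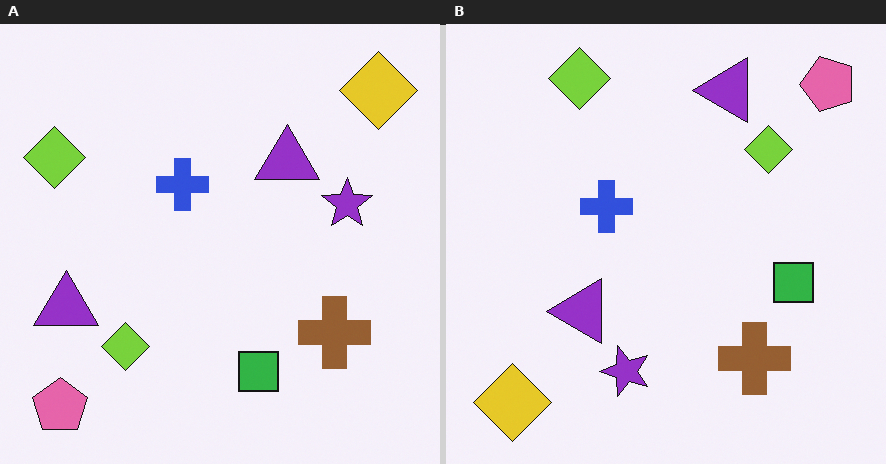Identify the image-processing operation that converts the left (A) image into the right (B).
The image was transposed (reflected across the top-left ↔ bottom-right diagonal).

Shapes have swapped their row and column positions — what was in the top-right is now in the bottom-left — a diagonal reflection.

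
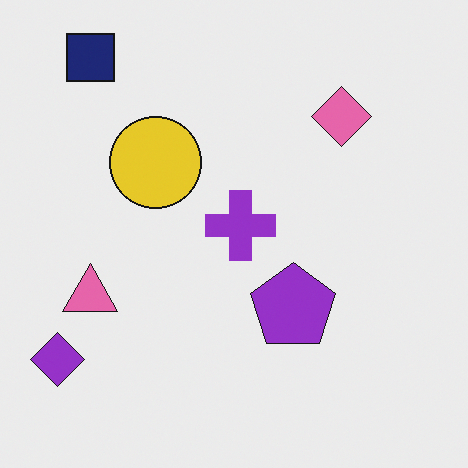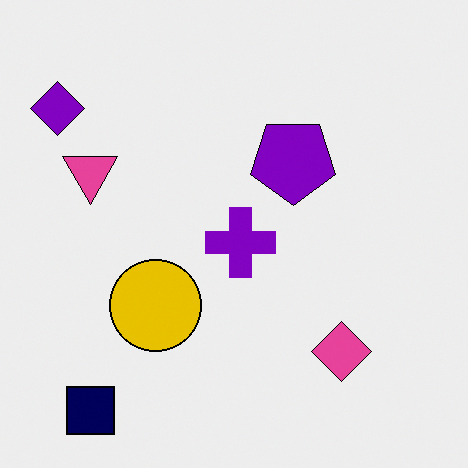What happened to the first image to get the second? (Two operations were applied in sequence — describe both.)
This is the original image flipped vertically (top ↔ bottom), then given slightly increased contrast.

The navy square is in the top-left of the first image and the bottom-left of the second — shapes on opposite sides of the horizontal midline have swapped in a mirror flip. Tones are pushed away from mid-grey across the whole image — a global contrast change.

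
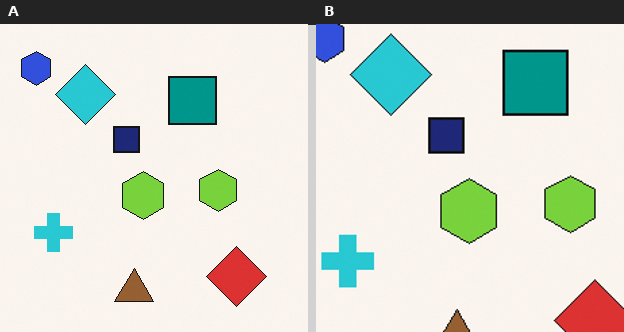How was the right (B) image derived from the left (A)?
It was cropped slightly and scaled back up.

The visible shapes are larger and the field of view is narrower; shapes near the original edges may be partly or wholly outside the frame — a crop-and-rescale.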